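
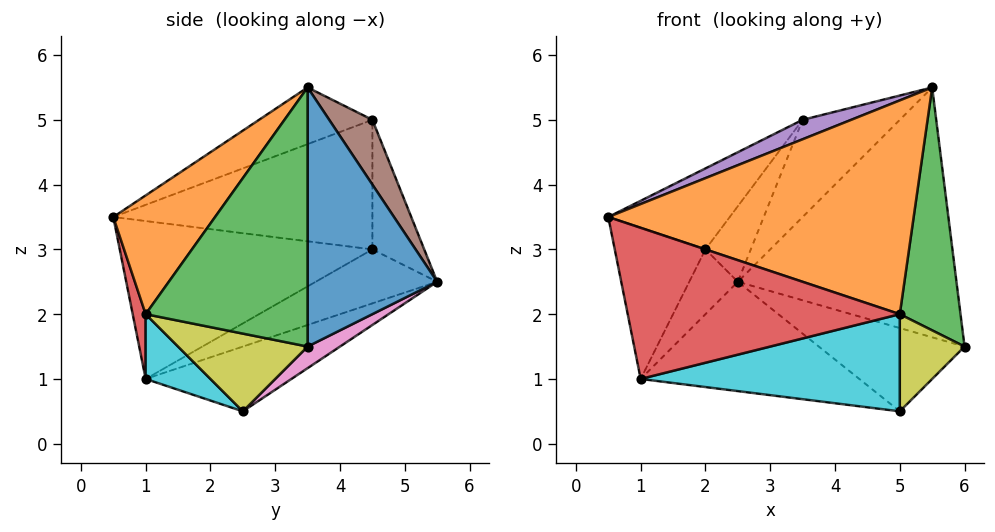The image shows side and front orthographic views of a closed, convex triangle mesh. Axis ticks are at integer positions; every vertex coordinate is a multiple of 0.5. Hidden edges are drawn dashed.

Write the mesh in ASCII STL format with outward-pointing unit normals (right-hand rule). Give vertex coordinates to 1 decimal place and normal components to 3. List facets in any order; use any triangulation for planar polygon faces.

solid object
 facet normal 0.509 0.859 0.064
  outer loop
   vertex 5.5 3.5 5.5
   vertex 6.0 3.5 1.5
   vertex 2.5 5.5 2.5
  endloop
 endfacet
 facet normal 0.267 -0.802 0.535
  outer loop
   vertex 5.0 1.0 2.0
   vertex 5.5 3.5 5.5
   vertex 0.5 0.5 3.5
  endloop
 endfacet
 facet normal 0.930 -0.349 0.116
  outer loop
   vertex 5.0 1.0 2.0
   vertex 6.0 3.5 1.5
   vertex 5.5 3.5 5.5
  endloop
 endfacet
 facet normal 0.047 -0.981 -0.187
  outer loop
   vertex 5.0 1.0 2.0
   vertex 0.5 0.5 3.5
   vertex 1.0 1.0 1.0
  endloop
 endfacet
 facet normal -0.301 -0.129 0.945
  outer loop
   vertex 3.5 4.5 5.0
   vertex 0.5 0.5 3.5
   vertex 5.5 3.5 5.5
  endloop
 endfacet
 facet normal 0.398 0.896 0.199
  outer loop
   vertex 3.5 4.5 5.0
   vertex 5.5 3.5 5.5
   vertex 2.5 5.5 2.5
  endloop
 endfacet
 facet normal 0.139 0.627 -0.766
  outer loop
   vertex 5.0 2.5 0.5
   vertex 2.5 5.5 2.5
   vertex 6.0 3.5 1.5
  endloop
 endfacet
 facet normal -0.254 0.381 -0.889
  outer loop
   vertex 5.0 2.5 0.5
   vertex 1.0 1.0 1.0
   vertex 2.5 5.5 2.5
  endloop
 endfacet
 facet normal 0.816 -0.408 -0.408
  outer loop
   vertex 5.0 2.5 0.5
   vertex 6.0 3.5 1.5
   vertex 5.0 1.0 2.0
  endloop
 endfacet
 facet normal 0.174 -0.696 -0.696
  outer loop
   vertex 5.0 2.5 0.5
   vertex 5.0 1.0 2.0
   vertex 1.0 1.0 1.0
  endloop
 endfacet
 facet normal -0.749 0.351 0.562
  outer loop
   vertex 2.0 4.5 3.0
   vertex 0.5 0.5 3.5
   vertex 3.5 4.5 5.0
  endloop
 endfacet
 facet normal -0.655 0.573 0.492
  outer loop
   vertex 2.0 4.5 3.0
   vertex 3.5 4.5 5.0
   vertex 2.5 5.5 2.5
  endloop
 endfacet
 facet normal -0.934 0.335 -0.120
  outer loop
   vertex 2.0 4.5 3.0
   vertex 1.0 1.0 1.0
   vertex 0.5 0.5 3.5
  endloop
 endfacet
 facet normal -0.913 0.365 -0.183
  outer loop
   vertex 2.0 4.5 3.0
   vertex 2.5 5.5 2.5
   vertex 1.0 1.0 1.0
  endloop
 endfacet
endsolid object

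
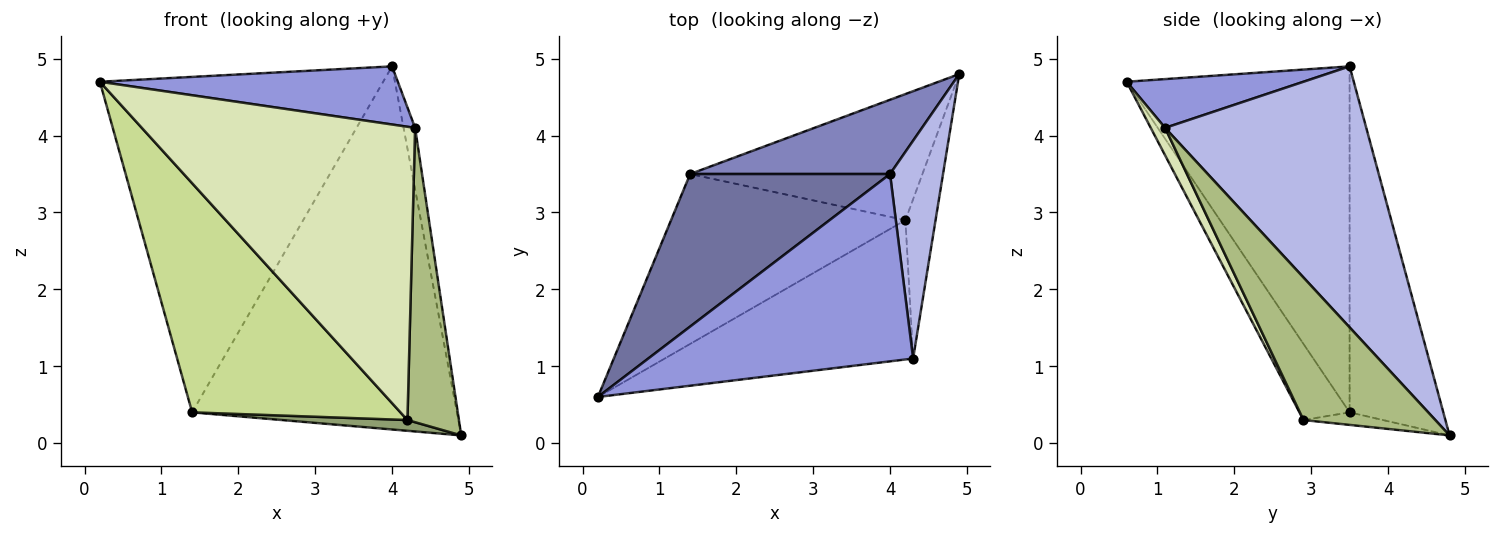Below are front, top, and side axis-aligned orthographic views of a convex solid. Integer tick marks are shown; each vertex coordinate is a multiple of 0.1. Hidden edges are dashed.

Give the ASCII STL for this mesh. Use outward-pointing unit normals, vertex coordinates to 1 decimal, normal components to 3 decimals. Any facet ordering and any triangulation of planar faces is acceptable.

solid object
 facet normal -0.582 0.740 0.337
  outer loop
   vertex 1.4 3.5 0.4
   vertex 0.2 0.6 4.7
   vertex 4.0 3.5 4.9
  endloop
 endfacet
 facet normal -0.328 0.926 0.189
  outer loop
   vertex 1.4 3.5 0.4
   vertex 4.0 3.5 4.9
   vertex 4.9 4.8 0.1
  endloop
 endfacet
 facet normal 0.173 -0.292 0.941
  outer loop
   vertex 4.3 1.1 4.1
   vertex 4.0 3.5 4.9
   vertex 0.2 0.6 4.7
  endloop
 endfacet
 facet normal 0.978 0.056 0.199
  outer loop
   vertex 4.3 1.1 4.1
   vertex 4.9 4.8 0.1
   vertex 4.0 3.5 4.9
  endloop
 endfacet
 facet normal -0.054 -0.085 -0.995
  outer loop
   vertex 4.2 2.9 0.3
   vertex 1.4 3.5 0.4
   vertex 4.9 4.8 0.1
  endloop
 endfacet
 facet normal 0.914 -0.357 -0.193
  outer loop
   vertex 4.2 2.9 0.3
   vertex 4.9 4.8 0.1
   vertex 4.3 1.1 4.1
  endloop
 endfacet
 facet normal -0.190 -0.789 -0.585
  outer loop
   vertex 4.2 2.9 0.3
   vertex 0.2 0.6 4.7
   vertex 1.4 3.5 0.4
  endloop
 endfacet
 facet normal 0.047 -0.902 -0.429
  outer loop
   vertex 4.2 2.9 0.3
   vertex 4.3 1.1 4.1
   vertex 0.2 0.6 4.7
  endloop
 endfacet
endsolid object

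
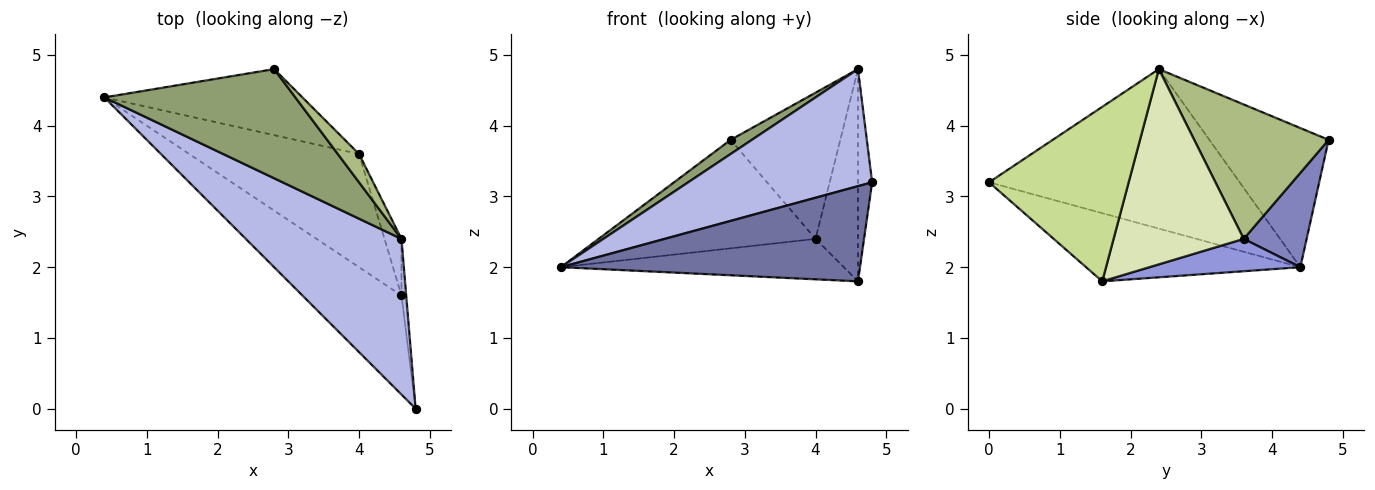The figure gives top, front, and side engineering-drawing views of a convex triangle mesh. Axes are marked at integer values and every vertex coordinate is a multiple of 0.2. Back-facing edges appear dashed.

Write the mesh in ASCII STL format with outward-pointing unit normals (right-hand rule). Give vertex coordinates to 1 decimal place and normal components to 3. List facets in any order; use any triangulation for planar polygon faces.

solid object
 facet normal -0.445 -0.621 -0.646
  outer loop
   vertex 4.6 1.6 1.8
   vertex 4.8 0.0 3.2
   vertex 0.4 4.4 2.0
  endloop
 endfacet
 facet normal 0.240 0.829 -0.505
  outer loop
   vertex 4.0 3.6 2.4
   vertex 0.4 4.4 2.0
   vertex 2.8 4.8 3.8
  endloop
 endfacet
 facet normal 0.177 0.331 -0.927
  outer loop
   vertex 4.0 3.6 2.4
   vertex 4.6 1.6 1.8
   vertex 0.4 4.4 2.0
  endloop
 endfacet
 facet normal -0.634 -0.465 0.618
  outer loop
   vertex 4.6 2.4 4.8
   vertex 0.4 4.4 2.0
   vertex 4.8 0.0 3.2
  endloop
 endfacet
 facet normal -0.586 -0.104 0.804
  outer loop
   vertex 4.6 2.4 4.8
   vertex 2.8 4.8 3.8
   vertex 0.4 4.4 2.0
  endloop
 endfacet
 facet normal 0.769 0.627 0.121
  outer loop
   vertex 4.6 2.4 4.8
   vertex 4.0 3.6 2.4
   vertex 2.8 4.8 3.8
  endloop
 endfacet
 facet normal 0.995 0.101 -0.027
  outer loop
   vertex 4.6 2.4 4.8
   vertex 4.8 0.0 3.2
   vertex 4.6 1.6 1.8
  endloop
 endfacet
 facet normal 0.947 0.309 -0.082
  outer loop
   vertex 4.6 2.4 4.8
   vertex 4.6 1.6 1.8
   vertex 4.0 3.6 2.4
  endloop
 endfacet
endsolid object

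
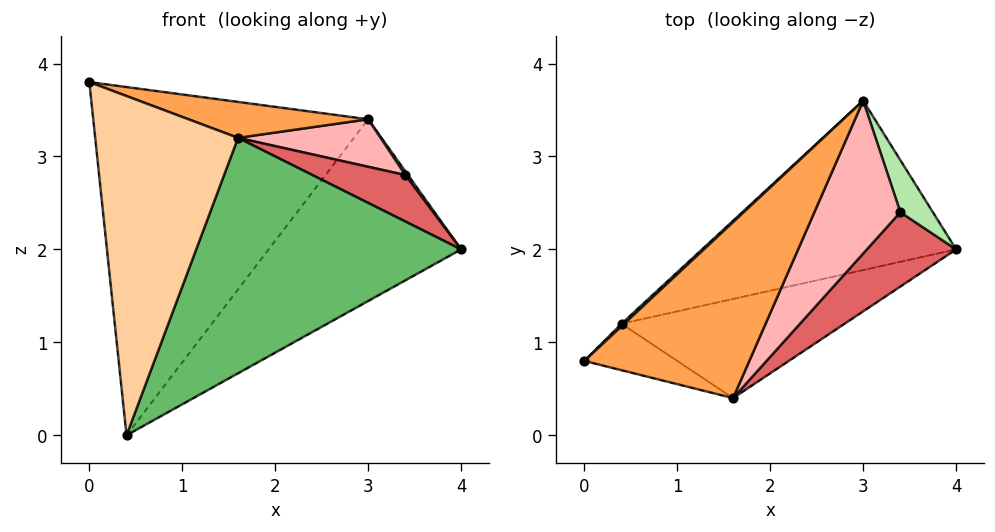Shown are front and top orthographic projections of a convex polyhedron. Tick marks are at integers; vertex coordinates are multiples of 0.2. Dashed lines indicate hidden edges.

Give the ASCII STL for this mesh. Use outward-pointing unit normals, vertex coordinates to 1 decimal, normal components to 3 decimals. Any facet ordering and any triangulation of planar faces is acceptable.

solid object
 facet normal -0.682 0.731 0.005
  outer loop
   vertex 0.4 1.2 0.0
   vertex 0.0 0.8 3.8
   vertex 3.0 3.6 3.4
  endloop
 endfacet
 facet normal 0.211 0.715 -0.666
  outer loop
   vertex 0.4 1.2 0.0
   vertex 3.0 3.6 3.4
   vertex 4.0 2.0 2.0
  endloop
 endfacet
 facet normal 0.303 -0.191 0.934
  outer loop
   vertex 1.6 0.4 3.2
   vertex 3.0 3.6 3.4
   vertex 0.0 0.8 3.8
  endloop
 endfacet
 facet normal -0.286 -0.949 -0.130
  outer loop
   vertex 1.6 0.4 3.2
   vertex 0.0 0.8 3.8
   vertex 0.4 1.2 0.0
  endloop
 endfacet
 facet normal 0.388 -0.850 -0.358
  outer loop
   vertex 1.6 0.4 3.2
   vertex 0.4 1.2 0.0
   vertex 4.0 2.0 2.0
  endloop
 endfacet
 facet normal 0.789 -0.044 0.613
  outer loop
   vertex 3.4 2.4 2.8
   vertex 4.0 2.0 2.0
   vertex 3.0 3.6 3.4
  endloop
 endfacet
 facet normal 0.614 -0.418 0.670
  outer loop
   vertex 3.4 2.4 2.8
   vertex 1.6 0.4 3.2
   vertex 4.0 2.0 2.0
  endloop
 endfacet
 facet normal 0.477 -0.261 0.840
  outer loop
   vertex 3.4 2.4 2.8
   vertex 3.0 3.6 3.4
   vertex 1.6 0.4 3.2
  endloop
 endfacet
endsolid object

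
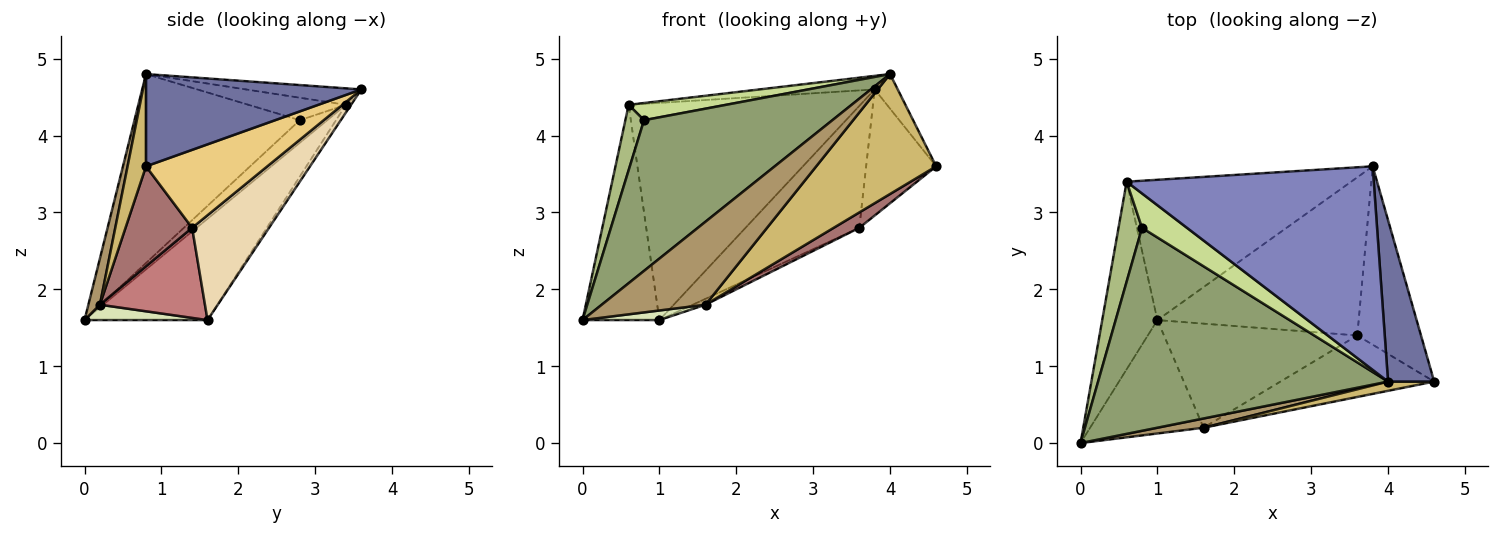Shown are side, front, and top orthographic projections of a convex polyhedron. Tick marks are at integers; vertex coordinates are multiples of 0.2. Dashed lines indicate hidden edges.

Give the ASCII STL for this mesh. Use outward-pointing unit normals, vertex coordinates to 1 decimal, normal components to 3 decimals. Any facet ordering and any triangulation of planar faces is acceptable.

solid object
 facet normal 0.890 0.095 0.445
  outer loop
   vertex 4.0 0.8 4.8
   vertex 4.6 0.8 3.6
   vertex 3.8 3.6 4.6
  endloop
 endfacet
 facet normal -0.066 0.066 0.996
  outer loop
   vertex 0.6 3.4 4.4
   vertex 4.0 0.8 4.8
   vertex 3.8 3.6 4.6
  endloop
 endfacet
 facet normal -0.770 0.481 -0.419
  outer loop
   vertex 1.0 1.6 1.6
   vertex 0.0 0.0 1.6
   vertex 0.6 3.4 4.4
  endloop
 endfacet
 facet normal -0.019 0.840 -0.543
  outer loop
   vertex 1.0 1.6 1.6
   vertex 0.6 3.4 4.4
   vertex 3.8 3.6 4.6
  endloop
 endfacet
 facet normal -0.464 -0.528 0.711
  outer loop
   vertex 0.8 2.8 4.2
   vertex 0.0 0.0 1.6
   vertex 4.0 0.8 4.8
  endloop
 endfacet
 facet normal -0.627 -0.426 0.652
  outer loop
   vertex 0.8 2.8 4.2
   vertex 0.6 3.4 4.4
   vertex 0.0 0.0 1.6
  endloop
 endfacet
 facet normal -0.408 -0.408 0.816
  outer loop
   vertex 0.8 2.8 4.2
   vertex 4.0 0.8 4.8
   vertex 0.6 3.4 4.4
  endloop
 endfacet
 facet normal 0.134 -0.084 -0.987
  outer loop
   vertex 1.6 0.2 1.8
   vertex 0.0 0.0 1.6
   vertex 1.0 1.6 1.6
  endloop
 endfacet
 facet normal 0.110 -0.988 0.110
  outer loop
   vertex 1.6 0.2 1.8
   vertex 4.0 0.8 4.8
   vertex 0.0 0.0 1.6
  endloop
 endfacet
 facet normal 0.152 -0.986 0.076
  outer loop
   vertex 1.6 0.2 1.8
   vertex 4.6 0.8 3.6
   vertex 4.0 0.8 4.8
  endloop
 endfacet
 facet normal 0.707 0.408 -0.578
  outer loop
   vertex 3.6 1.4 2.8
   vertex 3.8 3.6 4.6
   vertex 4.6 0.8 3.6
  endloop
 endfacet
 facet normal 0.381 0.564 -0.732
  outer loop
   vertex 3.6 1.4 2.8
   vertex 1.0 1.6 1.6
   vertex 3.8 3.6 4.6
  endloop
 endfacet
 facet normal 0.533 -0.205 -0.821
  outer loop
   vertex 3.6 1.4 2.8
   vertex 4.6 0.8 3.6
   vertex 1.6 0.2 1.8
  endloop
 endfacet
 facet normal 0.422 0.051 -0.905
  outer loop
   vertex 3.6 1.4 2.8
   vertex 1.6 0.2 1.8
   vertex 1.0 1.6 1.6
  endloop
 endfacet
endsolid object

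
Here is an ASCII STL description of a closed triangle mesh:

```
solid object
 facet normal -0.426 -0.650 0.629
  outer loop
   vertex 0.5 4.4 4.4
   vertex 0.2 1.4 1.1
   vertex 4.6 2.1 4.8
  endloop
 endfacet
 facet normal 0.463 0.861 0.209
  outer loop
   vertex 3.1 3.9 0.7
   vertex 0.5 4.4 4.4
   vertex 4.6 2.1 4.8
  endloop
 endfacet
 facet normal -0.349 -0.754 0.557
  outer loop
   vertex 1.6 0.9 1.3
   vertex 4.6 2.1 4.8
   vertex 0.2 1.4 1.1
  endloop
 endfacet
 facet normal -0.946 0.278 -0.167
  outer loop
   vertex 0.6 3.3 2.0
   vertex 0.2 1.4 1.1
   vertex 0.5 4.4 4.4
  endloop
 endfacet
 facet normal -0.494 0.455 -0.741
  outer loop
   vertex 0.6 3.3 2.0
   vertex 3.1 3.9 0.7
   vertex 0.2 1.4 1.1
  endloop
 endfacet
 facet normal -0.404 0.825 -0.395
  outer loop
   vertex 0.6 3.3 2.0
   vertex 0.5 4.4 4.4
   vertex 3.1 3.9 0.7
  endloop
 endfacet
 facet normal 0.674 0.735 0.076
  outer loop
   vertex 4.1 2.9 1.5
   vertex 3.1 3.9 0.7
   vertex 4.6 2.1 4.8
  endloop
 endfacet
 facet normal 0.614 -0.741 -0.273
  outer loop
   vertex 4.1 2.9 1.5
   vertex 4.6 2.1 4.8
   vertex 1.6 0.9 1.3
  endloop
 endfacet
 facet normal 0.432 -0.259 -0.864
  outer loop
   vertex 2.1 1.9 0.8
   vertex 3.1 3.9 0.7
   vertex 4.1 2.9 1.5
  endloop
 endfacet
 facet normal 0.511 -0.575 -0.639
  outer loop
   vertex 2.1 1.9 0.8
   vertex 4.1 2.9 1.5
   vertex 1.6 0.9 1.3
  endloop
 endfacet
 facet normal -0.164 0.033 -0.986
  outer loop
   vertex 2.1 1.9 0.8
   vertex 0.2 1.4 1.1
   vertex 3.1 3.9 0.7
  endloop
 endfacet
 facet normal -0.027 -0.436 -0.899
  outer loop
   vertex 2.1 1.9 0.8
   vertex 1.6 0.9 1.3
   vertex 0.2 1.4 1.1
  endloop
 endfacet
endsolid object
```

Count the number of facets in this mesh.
12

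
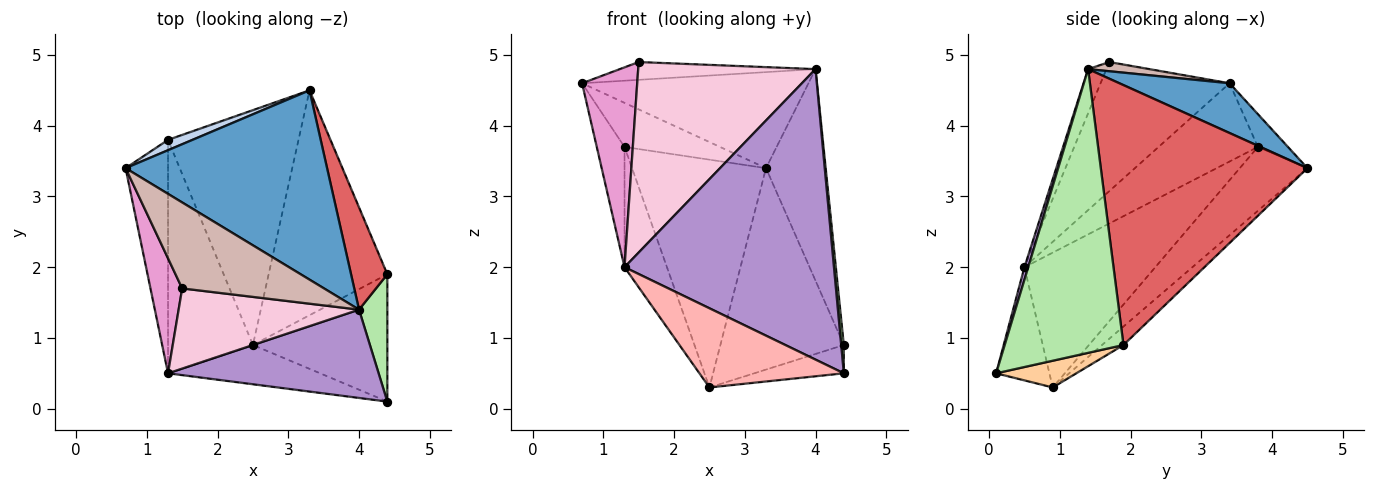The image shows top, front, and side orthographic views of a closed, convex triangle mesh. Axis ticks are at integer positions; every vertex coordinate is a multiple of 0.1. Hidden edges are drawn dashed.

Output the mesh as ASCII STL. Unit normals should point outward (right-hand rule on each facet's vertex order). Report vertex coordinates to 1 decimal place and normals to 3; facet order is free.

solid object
 facet normal 0.215 0.442 0.871
  outer loop
   vertex 4.0 1.4 4.8
   vertex 3.3 4.5 3.4
   vertex 0.7 3.4 4.6
  endloop
 endfacet
 facet normal -0.293 0.931 0.218
  outer loop
   vertex 1.3 3.8 3.7
   vertex 0.7 3.4 4.6
   vertex 3.3 4.5 3.4
  endloop
 endfacet
 facet normal -0.331 0.657 -0.677
  outer loop
   vertex 1.3 3.8 3.7
   vertex 3.3 4.5 3.4
   vertex 2.5 0.9 0.3
  endloop
 endfacet
 facet normal 0.191 0.213 -0.958
  outer loop
   vertex 4.4 1.9 0.9
   vertex 4.4 0.1 0.5
   vertex 2.5 0.9 0.3
  endloop
 endfacet
 facet normal -0.115 0.663 -0.740
  outer loop
   vertex 4.4 1.9 0.9
   vertex 2.5 0.9 0.3
   vertex 3.3 4.5 3.4
  endloop
 endfacet
 facet normal 0.995 -0.022 0.099
  outer loop
   vertex 4.4 1.9 0.9
   vertex 4.0 1.4 4.8
   vertex 4.4 0.1 0.5
  endloop
 endfacet
 facet normal 0.952 0.275 0.133
  outer loop
   vertex 4.4 1.9 0.9
   vertex 3.3 4.5 3.4
   vertex 4.0 1.4 4.8
  endloop
 endfacet
 facet normal -0.314 -0.851 -0.422
  outer loop
   vertex 1.3 0.5 2.0
   vertex 2.5 0.9 0.3
   vertex 4.4 0.1 0.5
  endloop
 endfacet
 facet normal 0.017 -0.957 0.291
  outer loop
   vertex 1.3 0.5 2.0
   vertex 4.4 0.1 0.5
   vertex 4.0 1.4 4.8
  endloop
 endfacet
 facet normal -0.854 0.239 -0.463
  outer loop
   vertex 1.3 0.5 2.0
   vertex 0.7 3.4 4.6
   vertex 1.3 3.8 3.7
  endloop
 endfacet
 facet normal -0.816 0.265 -0.514
  outer loop
   vertex 1.3 0.5 2.0
   vertex 1.3 3.8 3.7
   vertex 2.5 0.9 0.3
  endloop
 endfacet
 facet normal 0.063 0.202 0.977
  outer loop
   vertex 1.5 1.7 4.9
   vertex 4.0 1.4 4.8
   vertex 0.7 3.4 4.6
  endloop
 endfacet
 facet normal -0.897 -0.383 0.220
  outer loop
   vertex 1.5 1.7 4.9
   vertex 0.7 3.4 4.6
   vertex 1.3 0.5 2.0
  endloop
 endfacet
 facet normal -0.095 -0.918 0.386
  outer loop
   vertex 1.5 1.7 4.9
   vertex 1.3 0.5 2.0
   vertex 4.0 1.4 4.8
  endloop
 endfacet
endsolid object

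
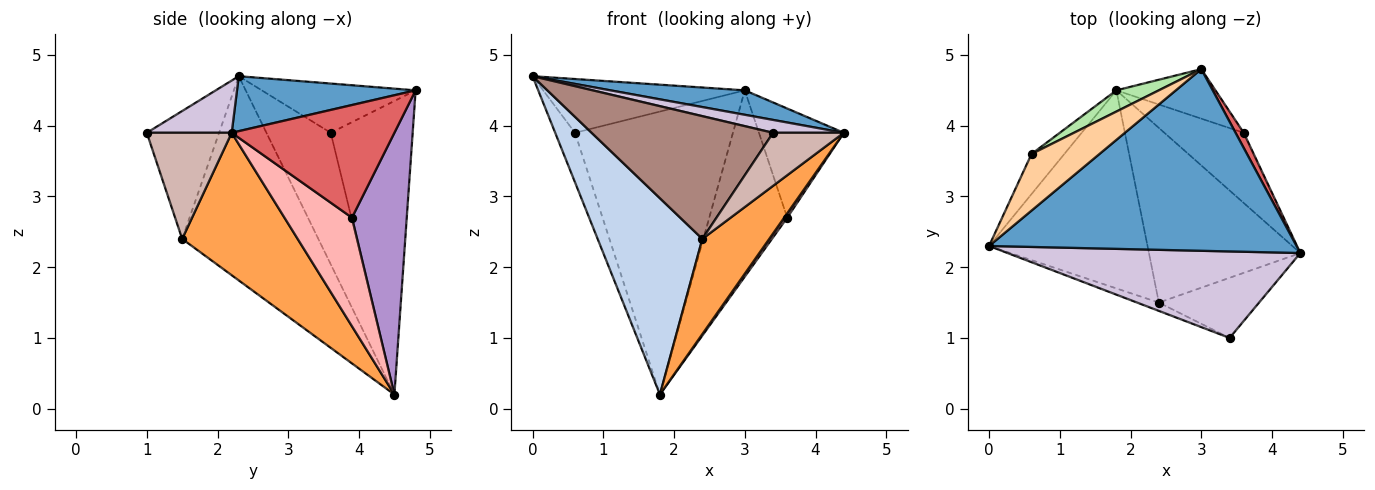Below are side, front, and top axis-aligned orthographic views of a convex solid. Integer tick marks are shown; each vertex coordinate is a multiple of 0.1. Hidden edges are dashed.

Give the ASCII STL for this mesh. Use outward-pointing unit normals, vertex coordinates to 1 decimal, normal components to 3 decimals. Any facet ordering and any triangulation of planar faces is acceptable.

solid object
 facet normal 0.174 -0.131 0.976
  outer loop
   vertex 3.0 4.8 4.5
   vertex 0.0 2.3 4.7
   vertex 4.4 2.2 3.9
  endloop
 endfacet
 facet normal -0.675 -0.519 -0.524
  outer loop
   vertex 2.4 1.5 2.4
   vertex 0.0 2.3 4.7
   vertex 1.8 4.5 0.2
  endloop
 endfacet
 facet normal 0.637 -0.369 -0.677
  outer loop
   vertex 2.4 1.5 2.4
   vertex 1.8 4.5 0.2
   vertex 4.4 2.2 3.9
  endloop
 endfacet
 facet normal -0.465 0.610 0.642
  outer loop
   vertex 0.6 3.6 3.9
   vertex 0.0 2.3 4.7
   vertex 3.0 4.8 4.5
  endloop
 endfacet
 facet normal -0.930 0.286 -0.232
  outer loop
   vertex 0.6 3.6 3.9
   vertex 1.8 4.5 0.2
   vertex 0.0 2.3 4.7
  endloop
 endfacet
 facet normal -0.459 0.886 0.066
  outer loop
   vertex 0.6 3.6 3.9
   vertex 3.0 4.8 4.5
   vertex 1.8 4.5 0.2
  endloop
 endfacet
 facet normal 0.885 0.462 0.064
  outer loop
   vertex 3.6 3.9 2.7
   vertex 3.0 4.8 4.5
   vertex 4.4 2.2 3.9
  endloop
 endfacet
 facet normal 0.807 -0.037 -0.590
  outer loop
   vertex 3.6 3.9 2.7
   vertex 4.4 2.2 3.9
   vertex 1.8 4.5 0.2
  endloop
 endfacet
 facet normal 0.562 0.800 -0.213
  outer loop
   vertex 3.6 3.9 2.7
   vertex 1.8 4.5 0.2
   vertex 3.0 4.8 4.5
  endloop
 endfacet
 facet normal 0.174 -0.145 0.974
  outer loop
   vertex 3.4 1.0 3.9
   vertex 4.4 2.2 3.9
   vertex 0.0 2.3 4.7
  endloop
 endfacet
 facet normal -0.369 -0.927 -0.063
  outer loop
   vertex 3.4 1.0 3.9
   vertex 0.0 2.3 4.7
   vertex 2.4 1.5 2.4
  endloop
 endfacet
 facet normal 0.622 -0.518 -0.587
  outer loop
   vertex 3.4 1.0 3.9
   vertex 2.4 1.5 2.4
   vertex 4.4 2.2 3.9
  endloop
 endfacet
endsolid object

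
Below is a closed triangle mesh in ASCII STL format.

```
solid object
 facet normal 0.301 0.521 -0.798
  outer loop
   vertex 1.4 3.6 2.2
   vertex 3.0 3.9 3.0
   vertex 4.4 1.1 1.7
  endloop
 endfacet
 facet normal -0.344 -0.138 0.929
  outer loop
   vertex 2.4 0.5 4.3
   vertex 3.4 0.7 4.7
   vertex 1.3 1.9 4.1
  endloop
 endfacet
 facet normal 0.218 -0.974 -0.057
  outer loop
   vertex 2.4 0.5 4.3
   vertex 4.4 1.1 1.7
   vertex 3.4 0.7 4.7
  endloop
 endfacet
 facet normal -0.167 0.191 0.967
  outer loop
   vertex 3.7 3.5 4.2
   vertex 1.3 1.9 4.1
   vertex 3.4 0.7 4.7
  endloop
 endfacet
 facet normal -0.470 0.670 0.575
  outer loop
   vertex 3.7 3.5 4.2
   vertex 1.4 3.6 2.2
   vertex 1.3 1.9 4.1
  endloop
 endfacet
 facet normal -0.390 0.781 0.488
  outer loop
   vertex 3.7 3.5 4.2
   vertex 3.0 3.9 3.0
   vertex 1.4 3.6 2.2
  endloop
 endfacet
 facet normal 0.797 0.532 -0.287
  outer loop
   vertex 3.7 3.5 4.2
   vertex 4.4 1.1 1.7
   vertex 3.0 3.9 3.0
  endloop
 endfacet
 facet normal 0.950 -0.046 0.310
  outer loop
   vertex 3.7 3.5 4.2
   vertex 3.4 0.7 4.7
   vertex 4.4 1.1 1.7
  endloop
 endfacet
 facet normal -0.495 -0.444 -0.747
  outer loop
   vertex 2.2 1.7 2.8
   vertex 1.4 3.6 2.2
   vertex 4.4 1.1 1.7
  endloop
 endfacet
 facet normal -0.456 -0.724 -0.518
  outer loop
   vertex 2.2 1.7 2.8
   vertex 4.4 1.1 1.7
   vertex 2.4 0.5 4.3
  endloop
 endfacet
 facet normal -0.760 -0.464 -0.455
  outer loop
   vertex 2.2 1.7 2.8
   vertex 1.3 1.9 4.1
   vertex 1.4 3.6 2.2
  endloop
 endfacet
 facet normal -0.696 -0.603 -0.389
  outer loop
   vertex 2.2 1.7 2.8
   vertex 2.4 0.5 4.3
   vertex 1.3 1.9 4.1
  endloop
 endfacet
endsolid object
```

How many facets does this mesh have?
12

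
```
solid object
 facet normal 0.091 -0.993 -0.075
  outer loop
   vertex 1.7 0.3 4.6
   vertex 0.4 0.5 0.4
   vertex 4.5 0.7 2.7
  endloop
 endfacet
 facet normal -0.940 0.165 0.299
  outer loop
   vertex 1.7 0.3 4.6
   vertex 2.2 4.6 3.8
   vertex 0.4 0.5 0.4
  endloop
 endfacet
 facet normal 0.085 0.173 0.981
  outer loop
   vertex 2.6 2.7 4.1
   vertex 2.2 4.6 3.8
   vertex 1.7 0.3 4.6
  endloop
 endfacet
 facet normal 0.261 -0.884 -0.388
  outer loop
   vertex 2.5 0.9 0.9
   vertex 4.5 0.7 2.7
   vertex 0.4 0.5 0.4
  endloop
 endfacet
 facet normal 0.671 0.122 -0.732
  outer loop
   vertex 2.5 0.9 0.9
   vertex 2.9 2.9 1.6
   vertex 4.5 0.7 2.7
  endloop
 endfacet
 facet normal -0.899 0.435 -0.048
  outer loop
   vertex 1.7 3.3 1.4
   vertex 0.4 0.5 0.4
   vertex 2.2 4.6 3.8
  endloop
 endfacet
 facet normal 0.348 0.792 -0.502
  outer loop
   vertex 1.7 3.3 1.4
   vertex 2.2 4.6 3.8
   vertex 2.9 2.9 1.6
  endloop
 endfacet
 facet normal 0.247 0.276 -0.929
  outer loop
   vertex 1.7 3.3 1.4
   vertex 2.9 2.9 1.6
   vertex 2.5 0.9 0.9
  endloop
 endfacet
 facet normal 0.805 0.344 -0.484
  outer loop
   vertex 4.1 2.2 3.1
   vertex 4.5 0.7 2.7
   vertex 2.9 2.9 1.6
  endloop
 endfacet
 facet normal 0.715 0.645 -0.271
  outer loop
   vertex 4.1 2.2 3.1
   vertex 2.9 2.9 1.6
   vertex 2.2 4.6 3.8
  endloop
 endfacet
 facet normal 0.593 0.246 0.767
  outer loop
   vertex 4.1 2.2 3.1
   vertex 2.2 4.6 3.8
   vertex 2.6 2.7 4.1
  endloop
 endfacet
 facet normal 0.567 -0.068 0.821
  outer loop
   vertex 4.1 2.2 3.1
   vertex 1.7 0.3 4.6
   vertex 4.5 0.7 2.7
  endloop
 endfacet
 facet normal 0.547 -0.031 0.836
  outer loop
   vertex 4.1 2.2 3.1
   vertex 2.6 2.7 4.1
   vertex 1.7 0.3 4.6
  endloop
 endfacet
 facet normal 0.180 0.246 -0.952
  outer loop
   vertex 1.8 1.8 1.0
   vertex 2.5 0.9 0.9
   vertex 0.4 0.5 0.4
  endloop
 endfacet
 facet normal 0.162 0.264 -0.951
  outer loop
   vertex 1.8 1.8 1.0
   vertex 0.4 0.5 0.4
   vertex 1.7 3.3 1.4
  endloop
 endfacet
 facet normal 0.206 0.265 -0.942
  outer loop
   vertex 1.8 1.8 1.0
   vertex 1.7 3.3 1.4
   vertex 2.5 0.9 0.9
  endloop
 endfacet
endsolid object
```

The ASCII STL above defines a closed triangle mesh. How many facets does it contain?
16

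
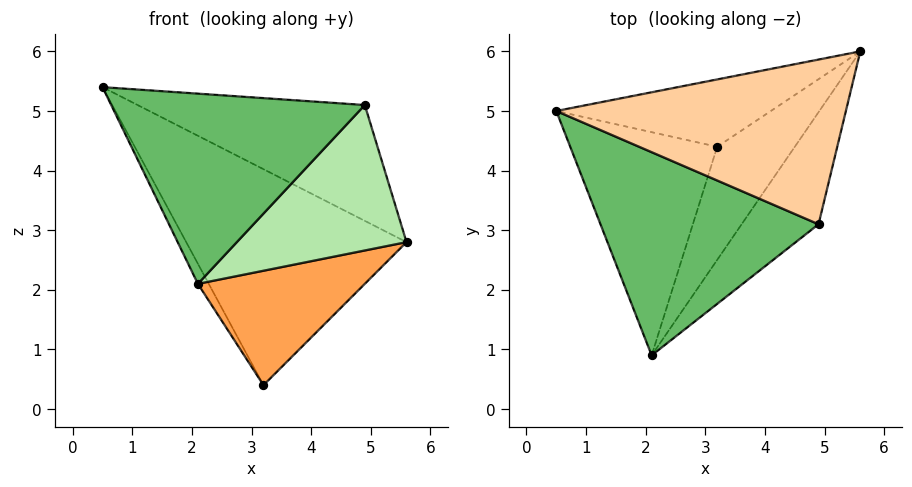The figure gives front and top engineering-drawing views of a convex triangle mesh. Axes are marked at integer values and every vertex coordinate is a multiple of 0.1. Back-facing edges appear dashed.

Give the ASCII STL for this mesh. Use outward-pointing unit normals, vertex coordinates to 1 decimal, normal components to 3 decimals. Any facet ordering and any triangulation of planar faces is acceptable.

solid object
 facet normal -0.321 0.904 -0.282
  outer loop
   vertex 3.2 4.4 0.4
   vertex 0.5 5.0 5.4
   vertex 5.6 6.0 2.8
  endloop
 endfacet
 facet normal -0.877 0.043 -0.479
  outer loop
   vertex 3.2 4.4 0.4
   vertex 2.1 0.9 2.1
   vertex 0.5 5.0 5.4
  endloop
 endfacet
 facet normal 0.762 -0.461 -0.455
  outer loop
   vertex 3.2 4.4 0.4
   vertex 5.6 6.0 2.8
   vertex 2.1 0.9 2.1
  endloop
 endfacet
 facet normal 0.291 0.550 0.783
  outer loop
   vertex 4.9 3.1 5.1
   vertex 5.6 6.0 2.8
   vertex 0.5 5.0 5.4
  endloop
 endfacet
 facet normal -0.238 -0.664 0.709
  outer loop
   vertex 4.9 3.1 5.1
   vertex 0.5 5.0 5.4
   vertex 2.1 0.9 2.1
  endloop
 endfacet
 facet normal 0.787 -0.489 -0.376
  outer loop
   vertex 4.9 3.1 5.1
   vertex 2.1 0.9 2.1
   vertex 5.6 6.0 2.8
  endloop
 endfacet
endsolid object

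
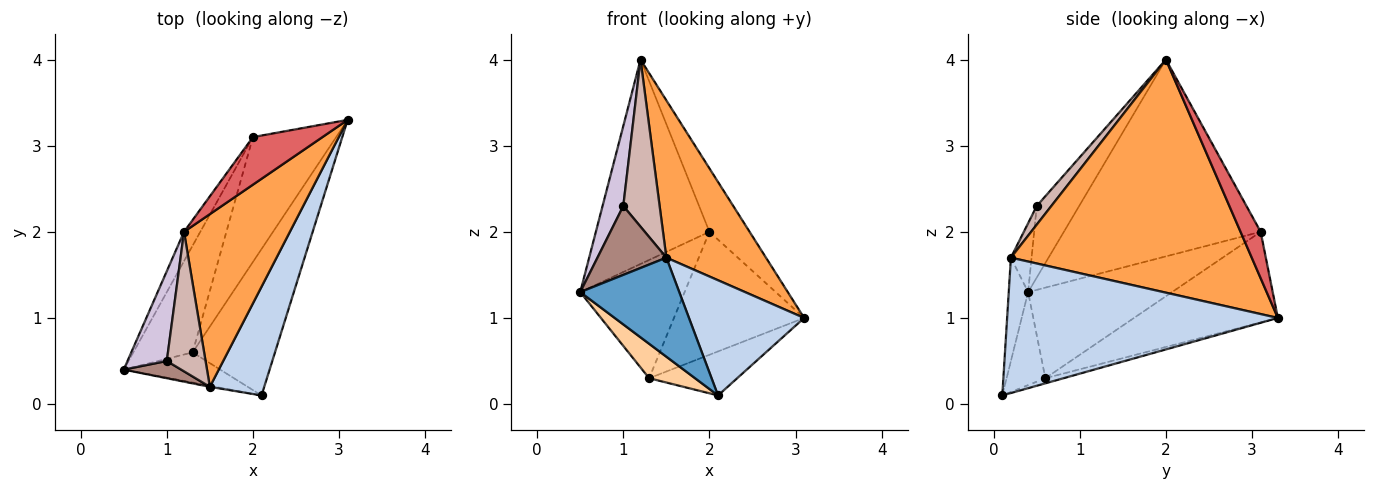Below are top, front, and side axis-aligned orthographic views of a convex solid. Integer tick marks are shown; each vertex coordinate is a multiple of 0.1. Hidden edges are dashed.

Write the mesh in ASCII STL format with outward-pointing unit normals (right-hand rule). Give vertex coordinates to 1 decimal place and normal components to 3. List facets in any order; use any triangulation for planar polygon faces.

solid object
 facet normal -0.192 -0.981 -0.011
  outer loop
   vertex 1.5 0.2 1.7
   vertex 0.5 0.4 1.3
   vertex 2.1 0.1 0.1
  endloop
 endfacet
 facet normal 0.863 -0.367 0.347
  outer loop
   vertex 1.5 0.2 1.7
   vertex 2.1 0.1 0.1
   vertex 3.1 3.3 1.0
  endloop
 endfacet
 facet normal 0.852 -0.352 0.387
  outer loop
   vertex 1.5 0.2 1.7
   vertex 3.1 3.3 1.0
   vertex 1.2 2.0 4.0
  endloop
 endfacet
 facet normal -0.536 -0.635 -0.556
  outer loop
   vertex 1.3 0.6 0.3
   vertex 2.1 0.1 0.1
   vertex 0.5 0.4 1.3
  endloop
 endfacet
 facet normal -0.059 0.287 -0.956
  outer loop
   vertex 1.3 0.6 0.3
   vertex 3.1 3.3 1.0
   vertex 2.1 0.1 0.1
  endloop
 endfacet
 facet normal -0.864 0.498 -0.071
  outer loop
   vertex 2.0 3.1 2.0
   vertex 0.5 0.4 1.3
   vertex 1.2 2.0 4.0
  endloop
 endfacet
 facet normal 0.371 0.743 0.557
  outer loop
   vertex 2.0 3.1 2.0
   vertex 1.2 2.0 4.0
   vertex 3.1 3.3 1.0
  endloop
 endfacet
 facet normal -0.715 0.519 -0.468
  outer loop
   vertex 2.0 3.1 2.0
   vertex 1.3 0.6 0.3
   vertex 0.5 0.4 1.3
  endloop
 endfacet
 facet normal -0.613 0.554 -0.563
  outer loop
   vertex 2.0 3.1 2.0
   vertex 3.1 3.3 1.0
   vertex 1.3 0.6 0.3
  endloop
 endfacet
 facet normal -0.806 -0.394 0.442
  outer loop
   vertex 1.0 0.5 2.3
   vertex 1.2 2.0 4.0
   vertex 0.5 0.4 1.3
  endloop
 endfacet
 facet normal -0.279 -0.931 0.233
  outer loop
   vertex 1.0 0.5 2.3
   vertex 0.5 0.4 1.3
   vertex 1.5 0.2 1.7
  endloop
 endfacet
 facet normal 0.295 -0.733 0.612
  outer loop
   vertex 1.0 0.5 2.3
   vertex 1.5 0.2 1.7
   vertex 1.2 2.0 4.0
  endloop
 endfacet
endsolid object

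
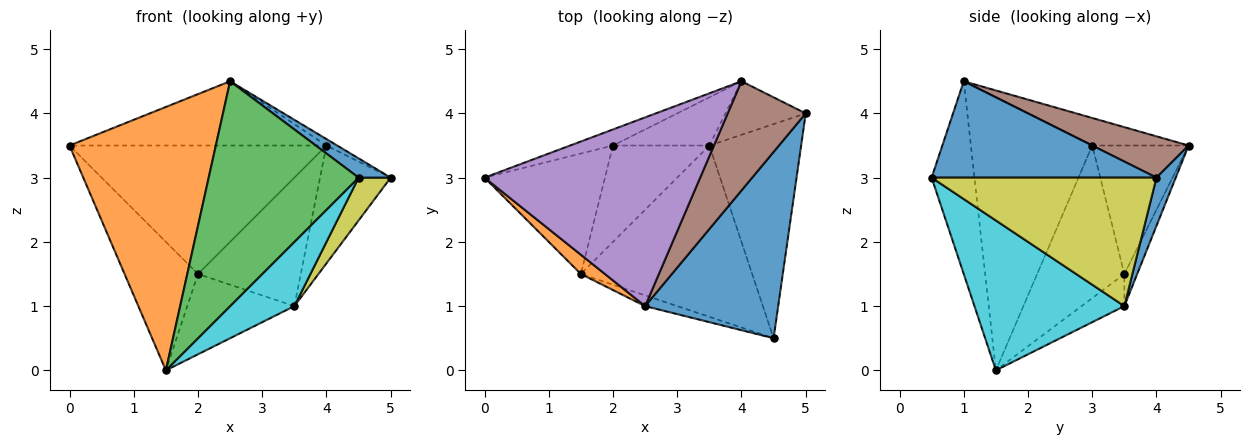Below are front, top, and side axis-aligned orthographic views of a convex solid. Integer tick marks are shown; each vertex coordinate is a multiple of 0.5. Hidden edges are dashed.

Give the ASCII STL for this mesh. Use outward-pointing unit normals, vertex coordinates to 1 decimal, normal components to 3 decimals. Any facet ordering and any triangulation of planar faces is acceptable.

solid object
 facet normal 0.584 -0.083 0.807
  outer loop
   vertex 2.5 1.0 4.5
   vertex 4.5 0.5 3.0
   vertex 5.0 4.0 3.0
  endloop
 endfacet
 facet normal -0.637 -0.769 0.056
  outer loop
   vertex 2.5 1.0 4.5
   vertex 0.0 3.0 3.5
   vertex 1.5 1.5 0.0
  endloop
 endfacet
 facet normal -0.274 -0.961 -0.046
  outer loop
   vertex 2.5 1.0 4.5
   vertex 1.5 1.5 0.0
   vertex 4.5 0.5 3.0
  endloop
 endfacet
 facet normal -0.655 0.551 -0.517
  outer loop
   vertex 2.0 3.5 1.5
   vertex 1.5 1.5 0.0
   vertex 0.0 3.0 3.5
  endloop
 endfacet
 facet normal -0.120 0.320 0.940
  outer loop
   vertex 4.0 4.5 3.5
   vertex 0.0 3.0 3.5
   vertex 2.5 1.0 4.5
  endloop
 endfacet
 facet normal 0.467 0.052 0.883
  outer loop
   vertex 4.0 4.5 3.5
   vertex 2.5 1.0 4.5
   vertex 5.0 4.0 3.0
  endloop
 endfacet
 facet normal -0.349 0.930 -0.116
  outer loop
   vertex 4.0 4.5 3.5
   vertex 2.0 3.5 1.5
   vertex 0.0 3.0 3.5
  endloop
 endfacet
 facet normal -0.248 0.620 -0.744
  outer loop
   vertex 3.5 3.5 1.0
   vertex 1.5 1.5 0.0
   vertex 2.0 3.5 1.5
  endloop
 endfacet
 facet normal 0.808 -0.115 -0.577
  outer loop
   vertex 3.5 3.5 1.0
   vertex 5.0 4.0 3.0
   vertex 4.5 0.5 3.0
  endloop
 endfacet
 facet normal 0.634 -0.272 -0.724
  outer loop
   vertex 3.5 3.5 1.0
   vertex 4.5 0.5 3.0
   vertex 1.5 1.5 0.0
  endloop
 endfacet
 facet normal 0.241 0.884 -0.402
  outer loop
   vertex 3.5 3.5 1.0
   vertex 4.0 4.5 3.5
   vertex 5.0 4.0 3.0
  endloop
 endfacet
 facet normal -0.116 0.930 -0.349
  outer loop
   vertex 3.5 3.5 1.0
   vertex 2.0 3.5 1.5
   vertex 4.0 4.5 3.5
  endloop
 endfacet
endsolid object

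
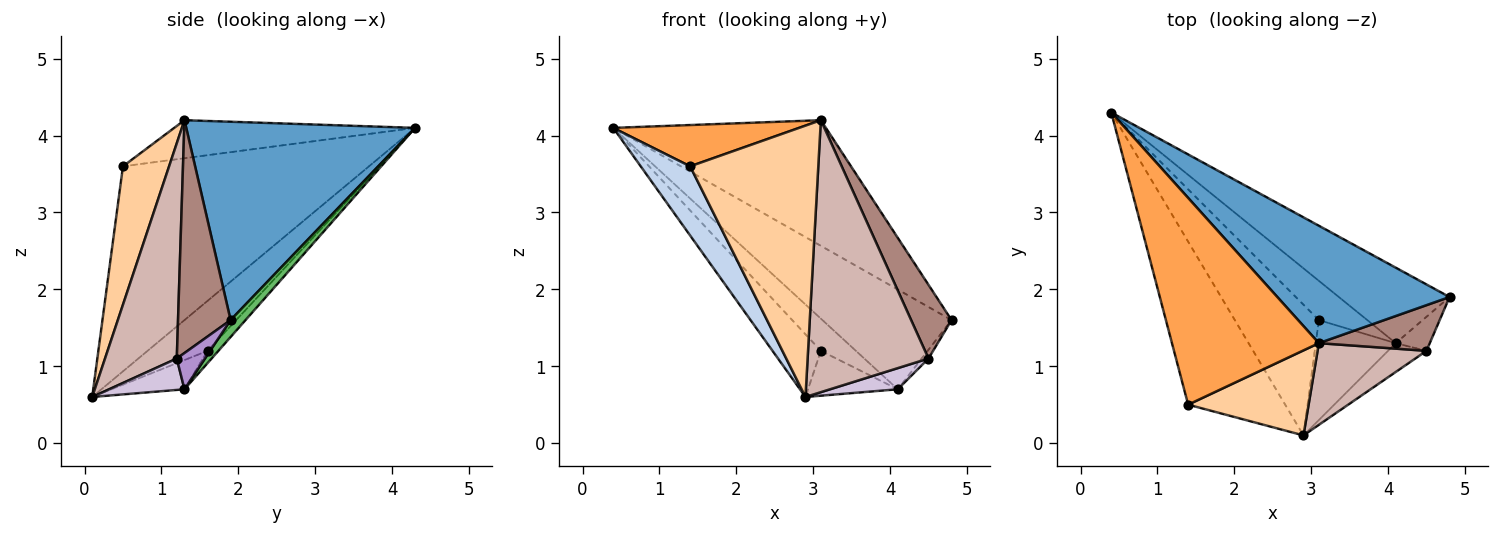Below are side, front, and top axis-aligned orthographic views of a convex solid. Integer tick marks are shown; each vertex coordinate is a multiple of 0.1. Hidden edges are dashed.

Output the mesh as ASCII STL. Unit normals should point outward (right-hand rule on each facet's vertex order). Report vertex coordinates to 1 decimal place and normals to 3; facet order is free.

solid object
 facet normal 0.618 0.574 0.537
  outer loop
   vertex 3.1 1.3 4.2
   vertex 4.8 1.9 1.6
   vertex 0.4 4.3 4.1
  endloop
 endfacet
 facet normal -0.889 -0.179 -0.421
  outer loop
   vertex 1.4 0.5 3.6
   vertex 0.4 4.3 4.1
   vertex 2.9 0.1 0.6
  endloop
 endfacet
 facet normal -0.246 -0.190 0.950
  outer loop
   vertex 1.4 0.5 3.6
   vertex 3.1 1.3 4.2
   vertex 0.4 4.3 4.1
  endloop
 endfacet
 facet normal 0.325 -0.902 0.283
  outer loop
   vertex 1.4 0.5 3.6
   vertex 2.9 0.1 0.6
   vertex 3.1 1.3 4.2
  endloop
 endfacet
 facet normal 0.092 0.794 -0.601
  outer loop
   vertex 4.1 1.3 0.7
   vertex 0.4 4.3 4.1
   vertex 4.8 1.9 1.6
  endloop
 endfacet
 facet normal -0.473 0.381 -0.795
  outer loop
   vertex 3.1 1.6 1.2
   vertex 2.9 0.1 0.6
   vertex 0.4 4.3 4.1
  endloop
 endfacet
 facet normal -0.193 0.622 -0.759
  outer loop
   vertex 3.1 1.6 1.2
   vertex 0.4 4.3 4.1
   vertex 4.1 1.3 0.7
  endloop
 endfacet
 facet normal -0.316 0.388 -0.866
  outer loop
   vertex 3.1 1.6 1.2
   vertex 4.1 1.3 0.7
   vertex 2.9 0.1 0.6
  endloop
 endfacet
 facet normal 0.718 0.174 -0.674
  outer loop
   vertex 4.5 1.2 1.1
   vertex 4.1 1.3 0.7
   vertex 4.8 1.9 1.6
  endloop
 endfacet
 facet normal 0.550 -0.494 -0.673
  outer loop
   vertex 4.5 1.2 1.1
   vertex 2.9 0.1 0.6
   vertex 4.1 1.3 0.7
  endloop
 endfacet
 facet normal 0.742 -0.570 0.353
  outer loop
   vertex 4.5 1.2 1.1
   vertex 4.8 1.9 1.6
   vertex 3.1 1.3 4.2
  endloop
 endfacet
 facet normal 0.494 -0.833 0.250
  outer loop
   vertex 4.5 1.2 1.1
   vertex 3.1 1.3 4.2
   vertex 2.9 0.1 0.6
  endloop
 endfacet
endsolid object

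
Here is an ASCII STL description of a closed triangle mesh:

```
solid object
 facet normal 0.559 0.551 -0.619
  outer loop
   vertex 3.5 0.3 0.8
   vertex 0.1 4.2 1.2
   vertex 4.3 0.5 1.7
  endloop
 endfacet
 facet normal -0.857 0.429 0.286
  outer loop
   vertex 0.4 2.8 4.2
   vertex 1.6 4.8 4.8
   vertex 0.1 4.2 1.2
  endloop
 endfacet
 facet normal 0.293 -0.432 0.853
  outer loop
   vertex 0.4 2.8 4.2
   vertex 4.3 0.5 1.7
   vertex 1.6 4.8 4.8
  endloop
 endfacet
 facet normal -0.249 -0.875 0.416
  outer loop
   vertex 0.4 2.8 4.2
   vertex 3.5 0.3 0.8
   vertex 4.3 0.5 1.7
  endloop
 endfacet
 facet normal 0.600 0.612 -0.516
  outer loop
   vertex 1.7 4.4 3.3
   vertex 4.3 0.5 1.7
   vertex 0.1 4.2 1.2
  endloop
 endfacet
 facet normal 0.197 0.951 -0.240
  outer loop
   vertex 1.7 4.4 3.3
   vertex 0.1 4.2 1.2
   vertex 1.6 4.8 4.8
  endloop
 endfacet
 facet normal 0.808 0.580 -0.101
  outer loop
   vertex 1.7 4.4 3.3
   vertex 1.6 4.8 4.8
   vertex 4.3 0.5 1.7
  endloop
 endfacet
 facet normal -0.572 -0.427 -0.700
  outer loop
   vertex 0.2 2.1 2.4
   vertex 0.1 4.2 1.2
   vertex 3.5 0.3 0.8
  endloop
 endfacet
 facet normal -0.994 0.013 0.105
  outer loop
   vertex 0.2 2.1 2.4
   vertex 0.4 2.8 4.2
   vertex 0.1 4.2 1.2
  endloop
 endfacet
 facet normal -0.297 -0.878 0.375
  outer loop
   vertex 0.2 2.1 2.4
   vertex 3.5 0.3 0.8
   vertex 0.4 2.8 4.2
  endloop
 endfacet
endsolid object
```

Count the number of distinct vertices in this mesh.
7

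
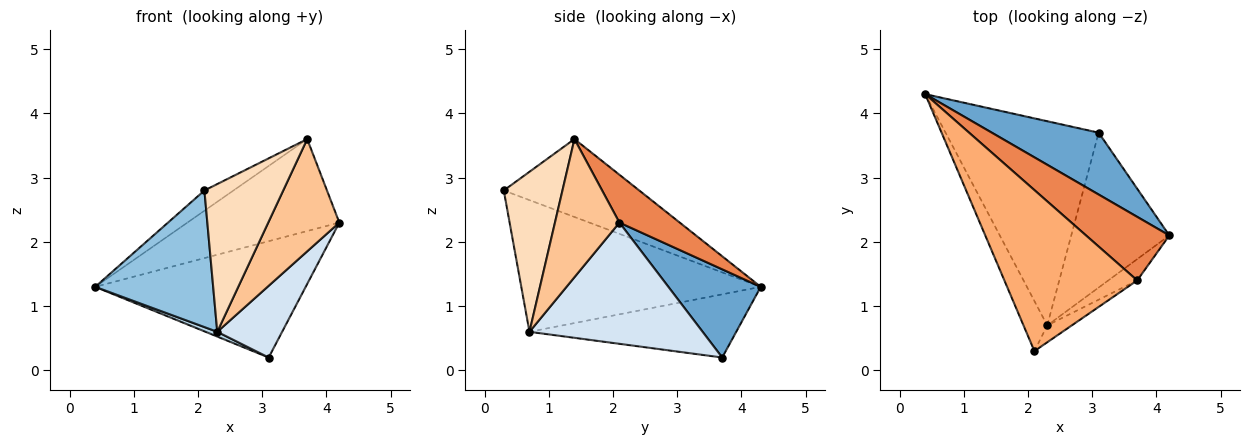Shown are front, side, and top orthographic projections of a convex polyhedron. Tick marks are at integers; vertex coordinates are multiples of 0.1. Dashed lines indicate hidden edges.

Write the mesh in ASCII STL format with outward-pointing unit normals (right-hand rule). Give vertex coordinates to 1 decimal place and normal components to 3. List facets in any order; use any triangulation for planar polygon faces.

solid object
 facet normal 0.361 0.823 0.438
  outer loop
   vertex 3.1 3.7 0.2
   vertex 0.4 4.3 1.3
   vertex 4.2 2.1 2.3
  endloop
 endfacet
 facet normal -0.886 -0.436 -0.160
  outer loop
   vertex 2.3 0.7 0.6
   vertex 2.1 0.3 2.8
   vertex 0.4 4.3 1.3
  endloop
 endfacet
 facet normal -0.381 -0.022 -0.924
  outer loop
   vertex 2.3 0.7 0.6
   vertex 0.4 4.3 1.3
   vertex 3.1 3.7 0.2
  endloop
 endfacet
 facet normal 0.746 -0.280 -0.604
  outer loop
   vertex 2.3 0.7 0.6
   vertex 3.1 3.7 0.2
   vertex 4.2 2.1 2.3
  endloop
 endfacet
 facet normal 0.310 0.782 0.540
  outer loop
   vertex 3.7 1.4 3.6
   vertex 4.2 2.1 2.3
   vertex 0.4 4.3 1.3
  endloop
 endfacet
 facet normal -0.503 0.108 0.858
  outer loop
   vertex 3.7 1.4 3.6
   vertex 0.4 4.3 1.3
   vertex 2.1 0.3 2.8
  endloop
 endfacet
 facet normal 0.665 -0.734 -0.139
  outer loop
   vertex 3.7 1.4 3.6
   vertex 2.3 0.7 0.6
   vertex 4.2 2.1 2.3
  endloop
 endfacet
 facet normal 0.595 -0.799 -0.091
  outer loop
   vertex 3.7 1.4 3.6
   vertex 2.1 0.3 2.8
   vertex 2.3 0.7 0.6
  endloop
 endfacet
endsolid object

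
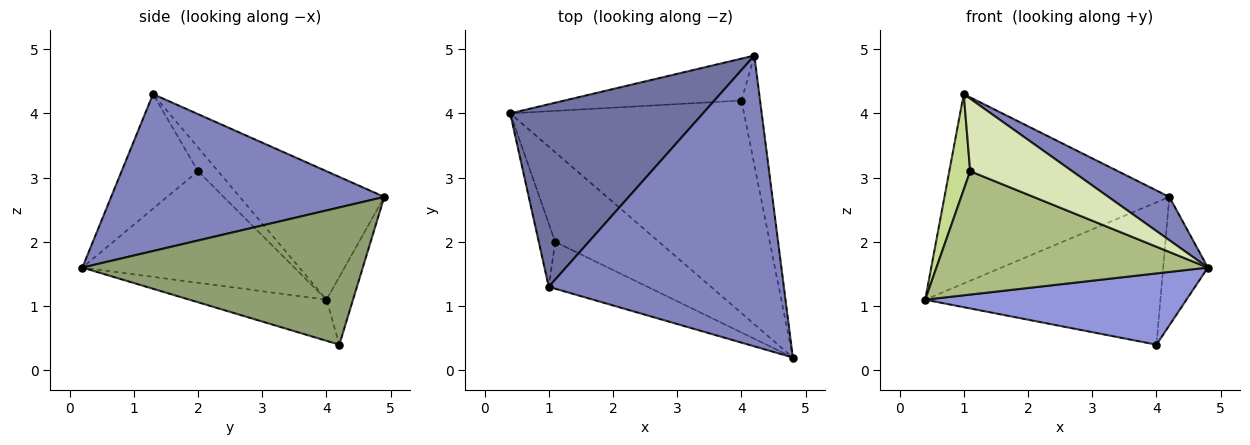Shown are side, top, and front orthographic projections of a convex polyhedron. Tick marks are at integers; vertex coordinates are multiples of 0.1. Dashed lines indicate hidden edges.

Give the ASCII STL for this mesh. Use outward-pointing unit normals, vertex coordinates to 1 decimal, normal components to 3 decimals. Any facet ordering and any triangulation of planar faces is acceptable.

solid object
 facet normal -0.420 0.653 0.630
  outer loop
   vertex 1.0 1.3 4.3
   vertex 4.2 4.9 2.7
   vertex 0.4 4.0 1.1
  endloop
 endfacet
 facet normal 0.551 -0.123 0.825
  outer loop
   vertex 1.0 1.3 4.3
   vertex 4.8 0.2 1.6
   vertex 4.2 4.9 2.7
  endloop
 endfacet
 facet normal -0.164 -0.313 -0.935
  outer loop
   vertex 4.0 4.2 0.4
   vertex 4.8 0.2 1.6
   vertex 0.4 4.0 1.1
  endloop
 endfacet
 facet normal -0.108 0.954 -0.281
  outer loop
   vertex 4.0 4.2 0.4
   vertex 0.4 4.0 1.1
   vertex 4.2 4.9 2.7
  endloop
 endfacet
 facet normal 0.979 0.156 -0.133
  outer loop
   vertex 4.0 4.2 0.4
   vertex 4.2 4.9 2.7
   vertex 4.8 0.2 1.6
  endloop
 endfacet
 facet normal -0.534 -0.684 -0.497
  outer loop
   vertex 1.1 2.0 3.1
   vertex 0.4 4.0 1.1
   vertex 4.8 0.2 1.6
  endloop
 endfacet
 facet normal -0.625 -0.650 -0.431
  outer loop
   vertex 1.1 2.0 3.1
   vertex 1.0 1.3 4.3
   vertex 0.4 4.0 1.1
  endloop
 endfacet
 facet normal -0.532 -0.711 -0.459
  outer loop
   vertex 1.1 2.0 3.1
   vertex 4.8 0.2 1.6
   vertex 1.0 1.3 4.3
  endloop
 endfacet
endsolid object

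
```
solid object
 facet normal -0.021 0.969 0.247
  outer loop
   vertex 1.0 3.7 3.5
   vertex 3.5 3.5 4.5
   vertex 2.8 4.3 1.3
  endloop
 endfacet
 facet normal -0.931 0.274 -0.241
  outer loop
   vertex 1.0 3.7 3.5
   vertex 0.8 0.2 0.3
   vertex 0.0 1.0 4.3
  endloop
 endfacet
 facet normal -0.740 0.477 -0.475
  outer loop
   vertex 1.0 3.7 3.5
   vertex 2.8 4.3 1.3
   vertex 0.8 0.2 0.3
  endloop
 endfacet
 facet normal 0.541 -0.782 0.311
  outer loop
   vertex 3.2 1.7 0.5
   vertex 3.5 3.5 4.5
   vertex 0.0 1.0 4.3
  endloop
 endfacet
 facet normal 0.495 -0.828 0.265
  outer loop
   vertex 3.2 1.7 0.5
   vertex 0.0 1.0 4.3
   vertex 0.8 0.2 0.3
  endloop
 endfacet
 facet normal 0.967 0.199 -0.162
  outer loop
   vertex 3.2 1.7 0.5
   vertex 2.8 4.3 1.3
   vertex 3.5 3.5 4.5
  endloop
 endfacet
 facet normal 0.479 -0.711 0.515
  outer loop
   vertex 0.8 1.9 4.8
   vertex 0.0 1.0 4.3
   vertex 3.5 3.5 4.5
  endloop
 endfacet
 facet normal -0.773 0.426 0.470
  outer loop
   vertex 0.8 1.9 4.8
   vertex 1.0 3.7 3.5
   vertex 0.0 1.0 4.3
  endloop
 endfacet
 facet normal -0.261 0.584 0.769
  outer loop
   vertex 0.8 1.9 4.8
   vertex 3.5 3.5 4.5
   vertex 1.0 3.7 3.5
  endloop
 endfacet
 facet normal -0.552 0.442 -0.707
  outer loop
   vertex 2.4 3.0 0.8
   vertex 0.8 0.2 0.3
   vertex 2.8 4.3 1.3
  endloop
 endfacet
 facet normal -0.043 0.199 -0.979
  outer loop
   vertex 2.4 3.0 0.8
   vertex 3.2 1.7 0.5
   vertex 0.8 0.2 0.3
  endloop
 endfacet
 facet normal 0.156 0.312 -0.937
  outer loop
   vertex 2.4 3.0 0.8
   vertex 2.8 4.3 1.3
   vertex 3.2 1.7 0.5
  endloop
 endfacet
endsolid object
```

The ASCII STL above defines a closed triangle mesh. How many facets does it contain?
12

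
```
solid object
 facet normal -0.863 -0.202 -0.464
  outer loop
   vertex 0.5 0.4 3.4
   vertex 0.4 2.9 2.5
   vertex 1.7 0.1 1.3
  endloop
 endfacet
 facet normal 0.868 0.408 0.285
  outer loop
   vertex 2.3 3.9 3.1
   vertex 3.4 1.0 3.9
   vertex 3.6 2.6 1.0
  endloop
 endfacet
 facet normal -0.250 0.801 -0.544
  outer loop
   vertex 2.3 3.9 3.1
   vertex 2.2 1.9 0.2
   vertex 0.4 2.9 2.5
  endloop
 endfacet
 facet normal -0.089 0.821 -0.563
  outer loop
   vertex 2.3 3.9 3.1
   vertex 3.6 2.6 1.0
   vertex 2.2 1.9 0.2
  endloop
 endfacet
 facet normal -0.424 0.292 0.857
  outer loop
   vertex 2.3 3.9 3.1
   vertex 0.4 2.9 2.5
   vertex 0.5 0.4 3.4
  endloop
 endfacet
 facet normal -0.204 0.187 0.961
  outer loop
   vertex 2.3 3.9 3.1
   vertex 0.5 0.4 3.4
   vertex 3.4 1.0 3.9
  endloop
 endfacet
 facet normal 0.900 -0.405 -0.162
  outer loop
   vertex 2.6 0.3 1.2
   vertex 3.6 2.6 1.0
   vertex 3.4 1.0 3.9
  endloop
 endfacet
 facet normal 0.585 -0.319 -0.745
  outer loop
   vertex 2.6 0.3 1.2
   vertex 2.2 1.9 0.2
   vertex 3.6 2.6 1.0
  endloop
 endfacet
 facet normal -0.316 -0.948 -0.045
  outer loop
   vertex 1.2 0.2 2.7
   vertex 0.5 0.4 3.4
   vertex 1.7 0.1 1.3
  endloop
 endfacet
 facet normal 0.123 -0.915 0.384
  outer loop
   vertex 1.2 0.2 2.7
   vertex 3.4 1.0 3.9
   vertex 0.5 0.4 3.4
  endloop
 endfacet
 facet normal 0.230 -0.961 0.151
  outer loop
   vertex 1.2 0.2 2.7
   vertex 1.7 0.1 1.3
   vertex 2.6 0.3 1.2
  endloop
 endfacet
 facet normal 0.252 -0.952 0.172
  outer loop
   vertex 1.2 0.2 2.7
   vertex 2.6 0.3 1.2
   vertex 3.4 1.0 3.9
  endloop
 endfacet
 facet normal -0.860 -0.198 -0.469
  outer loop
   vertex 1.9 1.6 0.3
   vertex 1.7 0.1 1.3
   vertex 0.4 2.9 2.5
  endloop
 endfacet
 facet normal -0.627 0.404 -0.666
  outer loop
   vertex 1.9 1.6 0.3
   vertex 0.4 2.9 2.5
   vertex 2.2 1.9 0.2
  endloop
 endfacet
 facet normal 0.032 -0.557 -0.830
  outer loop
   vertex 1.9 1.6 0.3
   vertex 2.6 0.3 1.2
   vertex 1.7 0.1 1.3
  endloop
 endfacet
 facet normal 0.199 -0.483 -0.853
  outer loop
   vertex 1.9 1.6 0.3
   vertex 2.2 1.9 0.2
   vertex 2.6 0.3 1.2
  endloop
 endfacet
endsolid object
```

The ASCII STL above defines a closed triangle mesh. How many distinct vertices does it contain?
10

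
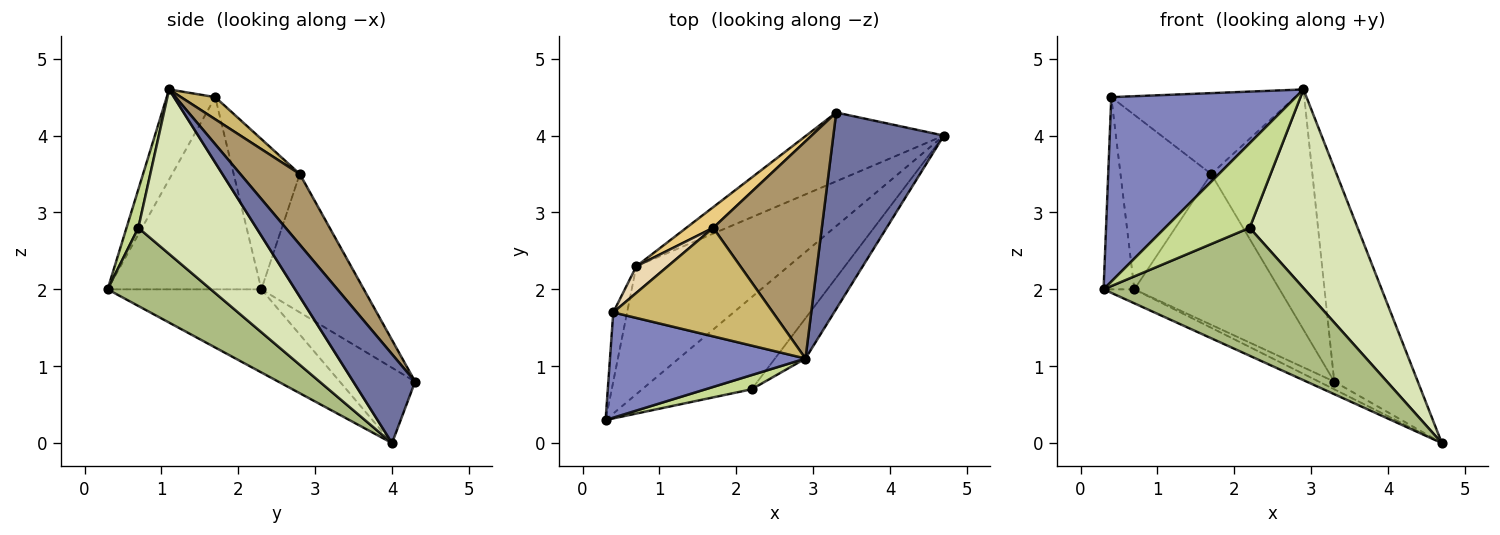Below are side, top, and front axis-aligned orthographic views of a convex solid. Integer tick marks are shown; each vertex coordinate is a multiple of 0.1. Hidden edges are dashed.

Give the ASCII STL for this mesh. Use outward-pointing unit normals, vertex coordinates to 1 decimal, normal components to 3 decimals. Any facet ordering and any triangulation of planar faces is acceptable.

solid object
 facet normal 0.478 0.646 0.595
  outer loop
   vertex 2.9 1.1 4.6
   vertex 4.7 4.0 0.0
   vertex 3.3 4.3 0.8
  endloop
 endfacet
 facet normal -0.223 -0.847 0.483
  outer loop
   vertex 0.4 1.7 4.5
   vertex 0.3 0.3 2.0
   vertex 2.9 1.1 4.6
  endloop
 endfacet
 facet normal -0.477 0.095 -0.874
  outer loop
   vertex 0.7 2.3 2.0
   vertex 4.7 4.0 0.0
   vertex 0.3 0.3 2.0
  endloop
 endfacet
 facet normal -0.478 0.098 -0.873
  outer loop
   vertex 0.7 2.3 2.0
   vertex 3.3 4.3 0.8
   vertex 4.7 4.0 0.0
  endloop
 endfacet
 facet normal -0.978 0.196 -0.070
  outer loop
   vertex 0.7 2.3 2.0
   vertex 0.3 0.3 2.0
   vertex 0.4 1.7 4.5
  endloop
 endfacet
 facet normal 0.385 -0.749 -0.539
  outer loop
   vertex 2.2 0.7 2.8
   vertex 0.3 0.3 2.0
   vertex 4.7 4.0 0.0
  endloop
 endfacet
 facet normal 0.137 -0.977 0.164
  outer loop
   vertex 2.2 0.7 2.8
   vertex 2.9 1.1 4.6
   vertex 0.3 0.3 2.0
  endloop
 endfacet
 facet normal 0.731 -0.669 -0.136
  outer loop
   vertex 2.2 0.7 2.8
   vertex 4.7 4.0 0.0
   vertex 2.9 1.1 4.6
  endloop
 endfacet
 facet normal 0.400 0.680 0.615
  outer loop
   vertex 1.7 2.8 3.5
   vertex 2.9 1.1 4.6
   vertex 3.3 4.3 0.8
  endloop
 endfacet
 facet normal 0.111 0.594 0.797
  outer loop
   vertex 1.7 2.8 3.5
   vertex 0.4 1.7 4.5
   vertex 2.9 1.1 4.6
  endloop
 endfacet
 facet normal -0.573 0.812 0.111
  outer loop
   vertex 1.7 2.8 3.5
   vertex 3.3 4.3 0.8
   vertex 0.7 2.3 2.0
  endloop
 endfacet
 facet normal -0.585 0.802 0.122
  outer loop
   vertex 1.7 2.8 3.5
   vertex 0.7 2.3 2.0
   vertex 0.4 1.7 4.5
  endloop
 endfacet
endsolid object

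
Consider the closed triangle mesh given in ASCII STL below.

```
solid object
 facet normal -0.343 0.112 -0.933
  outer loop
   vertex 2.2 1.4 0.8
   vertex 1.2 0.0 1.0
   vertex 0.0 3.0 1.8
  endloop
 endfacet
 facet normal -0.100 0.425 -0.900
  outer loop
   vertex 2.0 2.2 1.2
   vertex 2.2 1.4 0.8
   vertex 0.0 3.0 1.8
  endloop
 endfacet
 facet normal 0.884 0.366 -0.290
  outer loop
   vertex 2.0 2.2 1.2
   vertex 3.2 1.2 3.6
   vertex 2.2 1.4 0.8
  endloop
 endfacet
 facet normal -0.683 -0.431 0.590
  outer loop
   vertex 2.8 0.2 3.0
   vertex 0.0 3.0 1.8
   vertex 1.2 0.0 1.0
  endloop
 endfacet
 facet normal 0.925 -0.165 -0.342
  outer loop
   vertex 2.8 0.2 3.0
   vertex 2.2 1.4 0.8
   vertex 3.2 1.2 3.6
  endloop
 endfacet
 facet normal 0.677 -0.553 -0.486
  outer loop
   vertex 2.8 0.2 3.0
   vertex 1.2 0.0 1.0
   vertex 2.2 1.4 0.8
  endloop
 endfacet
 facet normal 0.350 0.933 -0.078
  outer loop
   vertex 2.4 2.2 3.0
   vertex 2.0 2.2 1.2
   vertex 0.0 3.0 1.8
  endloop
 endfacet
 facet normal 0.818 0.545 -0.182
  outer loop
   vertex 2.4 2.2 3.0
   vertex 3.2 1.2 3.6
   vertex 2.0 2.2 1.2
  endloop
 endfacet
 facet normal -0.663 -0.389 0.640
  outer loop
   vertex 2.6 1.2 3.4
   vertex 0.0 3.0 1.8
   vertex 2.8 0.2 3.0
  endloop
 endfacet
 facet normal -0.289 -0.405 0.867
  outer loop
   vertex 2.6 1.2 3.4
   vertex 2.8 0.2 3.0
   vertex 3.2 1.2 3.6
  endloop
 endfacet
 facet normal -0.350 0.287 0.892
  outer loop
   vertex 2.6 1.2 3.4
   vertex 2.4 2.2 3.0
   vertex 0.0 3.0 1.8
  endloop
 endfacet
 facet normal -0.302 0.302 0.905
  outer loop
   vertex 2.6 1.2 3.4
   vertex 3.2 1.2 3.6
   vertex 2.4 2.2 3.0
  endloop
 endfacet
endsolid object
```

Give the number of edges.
18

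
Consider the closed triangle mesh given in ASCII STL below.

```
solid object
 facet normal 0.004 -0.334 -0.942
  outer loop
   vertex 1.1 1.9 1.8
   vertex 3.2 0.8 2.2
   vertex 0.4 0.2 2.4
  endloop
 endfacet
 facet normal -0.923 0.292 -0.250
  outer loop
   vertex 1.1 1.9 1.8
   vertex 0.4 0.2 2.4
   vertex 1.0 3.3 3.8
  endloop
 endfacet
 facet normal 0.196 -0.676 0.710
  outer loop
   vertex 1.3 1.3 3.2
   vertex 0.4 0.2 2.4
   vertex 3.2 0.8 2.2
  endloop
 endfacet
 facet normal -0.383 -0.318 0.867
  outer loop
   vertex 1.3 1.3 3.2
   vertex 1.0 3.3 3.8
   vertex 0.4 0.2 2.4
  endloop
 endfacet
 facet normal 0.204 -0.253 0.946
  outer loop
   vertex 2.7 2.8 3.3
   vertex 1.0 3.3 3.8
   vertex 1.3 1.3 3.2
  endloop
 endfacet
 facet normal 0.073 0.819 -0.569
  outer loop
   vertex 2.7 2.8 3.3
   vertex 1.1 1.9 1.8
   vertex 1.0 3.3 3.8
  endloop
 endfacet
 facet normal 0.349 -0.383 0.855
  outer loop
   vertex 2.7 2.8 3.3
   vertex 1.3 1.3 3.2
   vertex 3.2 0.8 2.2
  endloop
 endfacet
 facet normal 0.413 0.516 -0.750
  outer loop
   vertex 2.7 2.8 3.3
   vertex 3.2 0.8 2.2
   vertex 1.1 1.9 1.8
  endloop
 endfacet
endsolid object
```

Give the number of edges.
12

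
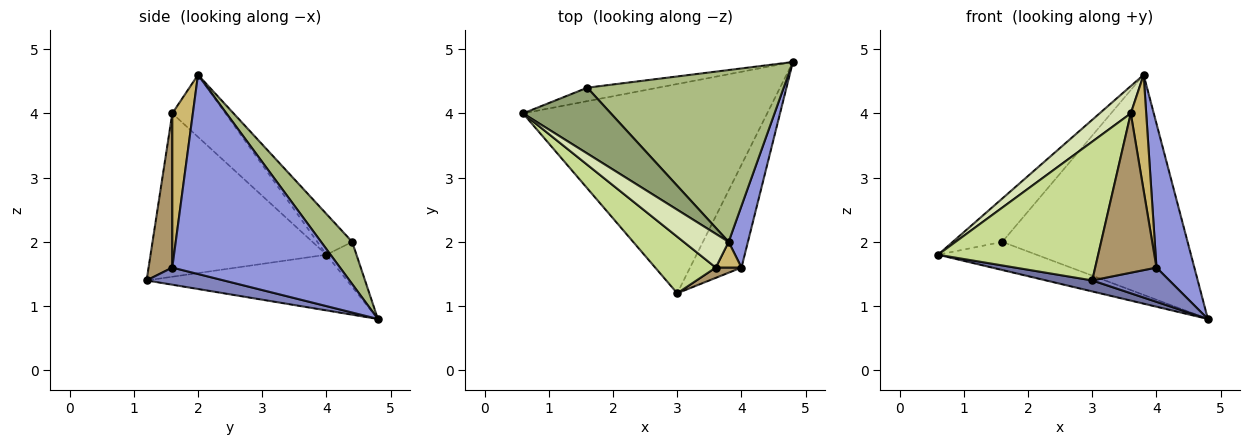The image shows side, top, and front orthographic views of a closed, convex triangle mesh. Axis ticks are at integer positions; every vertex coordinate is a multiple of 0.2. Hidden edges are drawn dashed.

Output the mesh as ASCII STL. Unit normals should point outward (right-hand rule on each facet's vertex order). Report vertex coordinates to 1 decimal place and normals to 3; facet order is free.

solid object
 facet normal -0.222 -0.051 -0.974
  outer loop
   vertex 3.0 1.2 1.4
   vertex 0.6 4.0 1.8
   vertex 4.8 4.8 0.8
  endloop
 endfacet
 facet normal 0.302 -0.302 -0.905
  outer loop
   vertex 4.0 1.6 1.6
   vertex 3.0 1.2 1.4
   vertex 4.8 4.8 0.8
  endloop
 endfacet
 facet normal 0.971 -0.219 0.094
  outer loop
   vertex 4.0 1.6 1.6
   vertex 4.8 4.8 0.8
   vertex 3.8 2.0 4.6
  endloop
 endfacet
 facet normal -0.265 0.870 -0.416
  outer loop
   vertex 1.6 4.4 2.0
   vertex 4.8 4.8 0.8
   vertex 0.6 4.0 1.8
  endloop
 endfacet
 facet normal -0.361 0.513 0.779
  outer loop
   vertex 1.6 4.4 2.0
   vertex 0.6 4.0 1.8
   vertex 3.8 2.0 4.6
  endloop
 endfacet
 facet normal 0.131 0.781 0.610
  outer loop
   vertex 1.6 4.4 2.0
   vertex 3.8 2.0 4.6
   vertex 4.8 4.8 0.8
  endloop
 endfacet
 facet normal -0.713 -0.649 0.264
  outer loop
   vertex 3.6 1.6 4.0
   vertex 0.6 4.0 1.8
   vertex 3.0 1.2 1.4
  endloop
 endfacet
 facet normal -0.732 -0.429 0.530
  outer loop
   vertex 3.6 1.6 4.0
   vertex 3.8 2.0 4.6
   vertex 0.6 4.0 1.8
  endloop
 endfacet
 facet normal 0.360 -0.931 0.060
  outer loop
   vertex 3.6 1.6 4.0
   vertex 3.0 1.2 1.4
   vertex 4.0 1.6 1.6
  endloop
 endfacet
 facet normal 0.793 -0.595 0.132
  outer loop
   vertex 3.6 1.6 4.0
   vertex 4.0 1.6 1.6
   vertex 3.8 2.0 4.6
  endloop
 endfacet
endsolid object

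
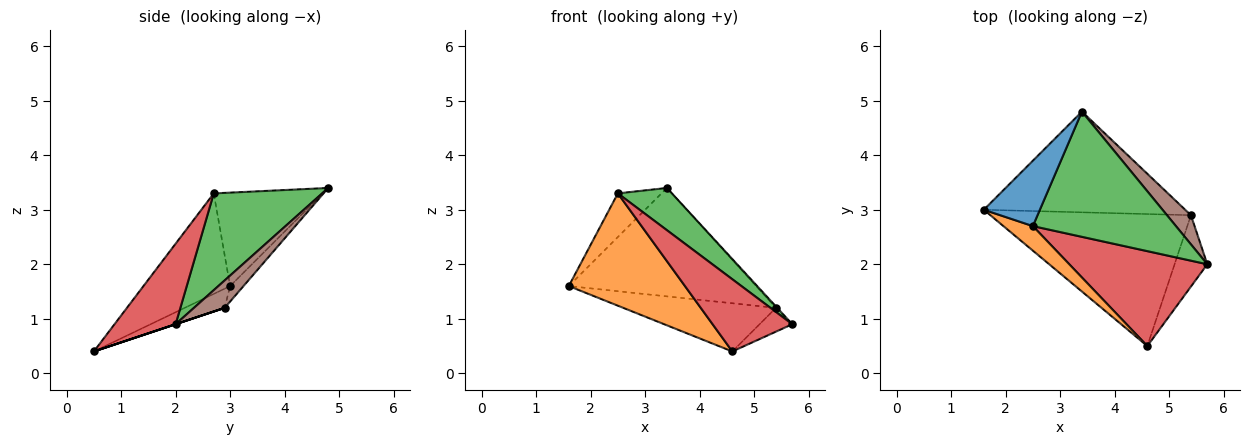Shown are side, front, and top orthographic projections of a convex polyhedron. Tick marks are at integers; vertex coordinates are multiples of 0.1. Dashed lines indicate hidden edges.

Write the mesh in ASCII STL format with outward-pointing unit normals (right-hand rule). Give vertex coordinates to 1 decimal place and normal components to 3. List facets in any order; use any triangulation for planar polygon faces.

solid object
 facet normal -0.811 0.324 0.487
  outer loop
   vertex 2.5 2.7 3.3
   vertex 3.4 4.8 3.4
   vertex 1.6 3.0 1.6
  endloop
 endfacet
 facet normal -0.589 -0.790 0.172
  outer loop
   vertex 2.5 2.7 3.3
   vertex 1.6 3.0 1.6
   vertex 4.6 0.5 0.4
  endloop
 endfacet
 facet normal 0.539 -0.269 0.798
  outer loop
   vertex 2.5 2.7 3.3
   vertex 5.7 2.0 0.9
   vertex 3.4 4.8 3.4
  endloop
 endfacet
 facet normal 0.421 -0.549 0.722
  outer loop
   vertex 2.5 2.7 3.3
   vertex 4.6 0.5 0.4
   vertex 5.7 2.0 0.9
  endloop
 endfacet
 facet normal -0.052 0.732 -0.680
  outer loop
   vertex 5.4 2.9 1.2
   vertex 1.6 3.0 1.6
   vertex 3.4 4.8 3.4
  endloop
 endfacet
 facet normal 0.753 0.032 0.657
  outer loop
   vertex 5.4 2.9 1.2
   vertex 3.4 4.8 3.4
   vertex 5.7 2.0 0.9
  endloop
 endfacet
 facet normal -0.089 0.342 -0.936
  outer loop
   vertex 5.4 2.9 1.2
   vertex 4.6 0.5 0.4
   vertex 1.6 3.0 1.6
  endloop
 endfacet
 facet normal 0.000 0.316 -0.949
  outer loop
   vertex 5.4 2.9 1.2
   vertex 5.7 2.0 0.9
   vertex 4.6 0.5 0.4
  endloop
 endfacet
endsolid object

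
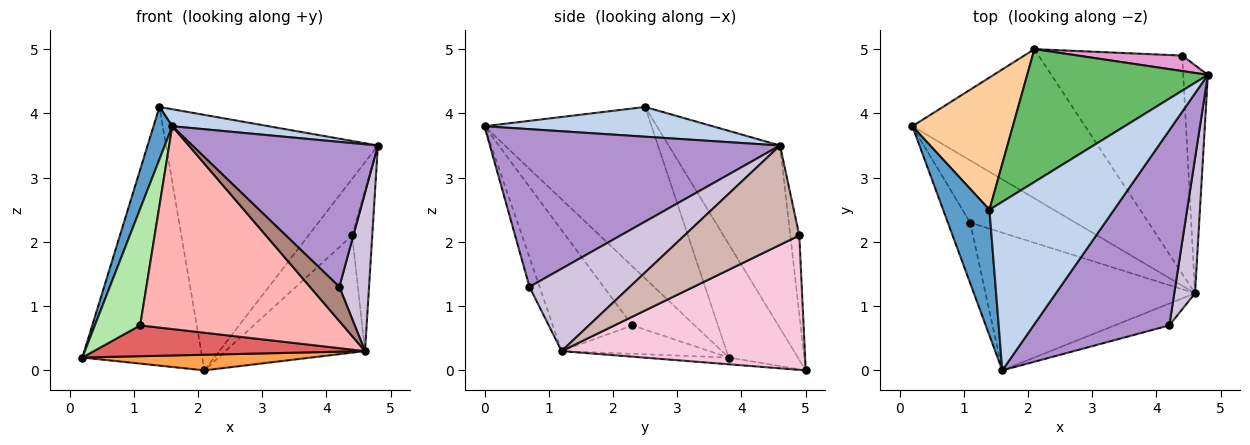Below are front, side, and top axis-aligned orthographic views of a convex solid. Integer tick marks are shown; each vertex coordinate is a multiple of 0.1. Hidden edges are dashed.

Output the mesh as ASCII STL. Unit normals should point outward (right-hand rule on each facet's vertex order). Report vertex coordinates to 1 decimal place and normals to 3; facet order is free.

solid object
 facet normal -0.960 -0.108 0.259
  outer loop
   vertex 1.4 2.5 4.1
   vertex 0.2 3.8 0.2
   vertex 1.6 0.0 3.8
  endloop
 endfacet
 facet normal 0.231 -0.098 0.968
  outer loop
   vertex 1.4 2.5 4.1
   vertex 1.6 0.0 3.8
   vertex 4.8 4.6 3.5
  endloop
 endfacet
 facet normal -0.039 -0.104 -0.994
  outer loop
   vertex 2.1 5.0 0.0
   vertex 4.6 1.2 0.3
   vertex 0.2 3.8 0.2
  endloop
 endfacet
 facet normal -0.457 0.792 0.405
  outer loop
   vertex 2.1 5.0 0.0
   vertex 0.2 3.8 0.2
   vertex 1.4 2.5 4.1
  endloop
 endfacet
 facet normal -0.423 0.804 0.418
  outer loop
   vertex 2.1 5.0 0.0
   vertex 1.4 2.5 4.1
   vertex 4.8 4.6 3.5
  endloop
 endfacet
 facet normal -0.774 -0.562 -0.292
  outer loop
   vertex 1.1 2.3 0.7
   vertex 1.6 0.0 3.8
   vertex 0.2 3.8 0.2
  endloop
 endfacet
 facet normal -0.235 -0.431 -0.871
  outer loop
   vertex 1.1 2.3 0.7
   vertex 0.2 3.8 0.2
   vertex 4.6 1.2 0.3
  endloop
 endfacet
 facet normal -0.308 -0.787 -0.534
  outer loop
   vertex 1.1 2.3 0.7
   vertex 4.6 1.2 0.3
   vertex 1.6 0.0 3.8
  endloop
 endfacet
 facet normal 0.682 -0.436 0.587
  outer loop
   vertex 4.2 0.7 1.3
   vertex 4.8 4.6 3.5
   vertex 1.6 0.0 3.8
  endloop
 endfacet
 facet normal 0.932 -0.276 0.235
  outer loop
   vertex 4.2 0.7 1.3
   vertex 4.6 1.2 0.3
   vertex 4.8 4.6 3.5
  endloop
 endfacet
 facet normal -0.278 -0.810 -0.516
  outer loop
   vertex 4.2 0.7 1.3
   vertex 1.6 0.0 3.8
   vertex 4.6 1.2 0.3
  endloop
 endfacet
 facet normal 0.957 0.167 -0.238
  outer loop
   vertex 4.4 4.9 2.1
   vertex 4.8 4.6 3.5
   vertex 4.6 1.2 0.3
  endloop
 endfacet
 facet normal -0.195 0.946 0.258
  outer loop
   vertex 4.4 4.9 2.1
   vertex 2.1 5.0 0.0
   vertex 4.8 4.6 3.5
  endloop
 endfacet
 facet normal 0.636 0.365 -0.680
  outer loop
   vertex 4.4 4.9 2.1
   vertex 4.6 1.2 0.3
   vertex 2.1 5.0 0.0
  endloop
 endfacet
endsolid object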